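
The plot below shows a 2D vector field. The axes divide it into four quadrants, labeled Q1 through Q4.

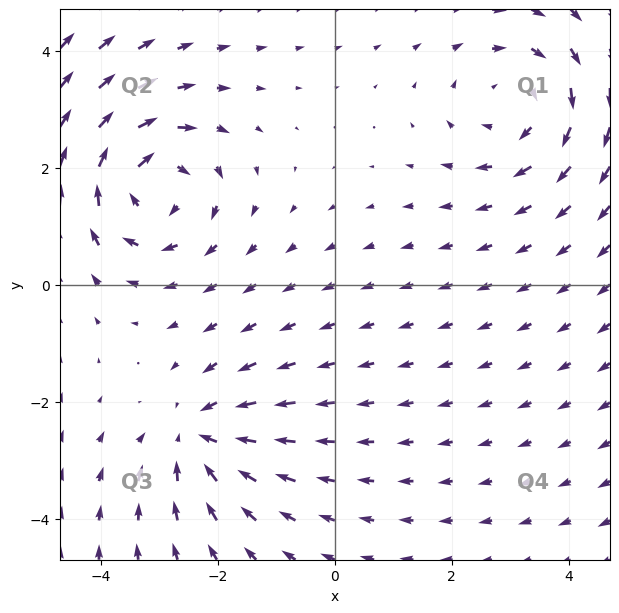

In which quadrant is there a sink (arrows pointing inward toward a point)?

The sink sits at approximately (-2.3, -2.6), which lies in quadrant Q3. The divergence there is about -5, negative as expected for a sink.

Q3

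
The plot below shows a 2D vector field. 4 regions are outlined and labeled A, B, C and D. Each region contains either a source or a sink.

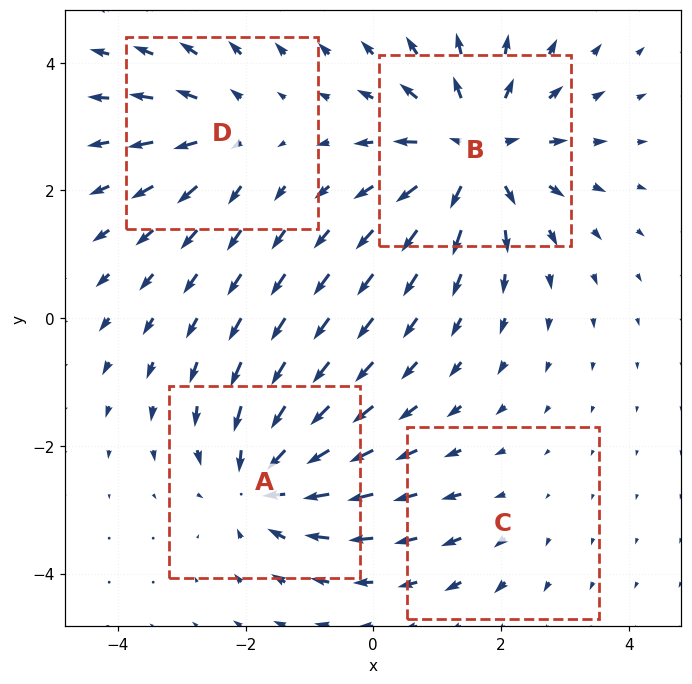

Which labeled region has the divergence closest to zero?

Divergence at each region's feature centre — A: about -5, B: about +6, C: about +2, D: about +4. Region C is closest to zero.

C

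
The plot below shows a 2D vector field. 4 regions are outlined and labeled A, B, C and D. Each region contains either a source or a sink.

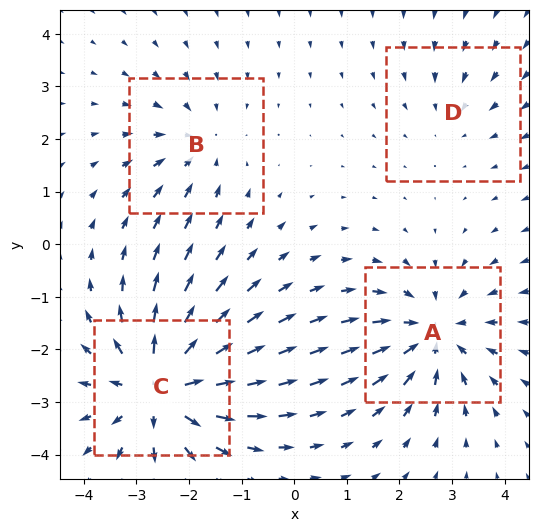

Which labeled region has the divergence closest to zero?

D

Divergence at each region's feature centre — A: about -5, B: about -3, C: about +7, D: about -2. Region D is closest to zero.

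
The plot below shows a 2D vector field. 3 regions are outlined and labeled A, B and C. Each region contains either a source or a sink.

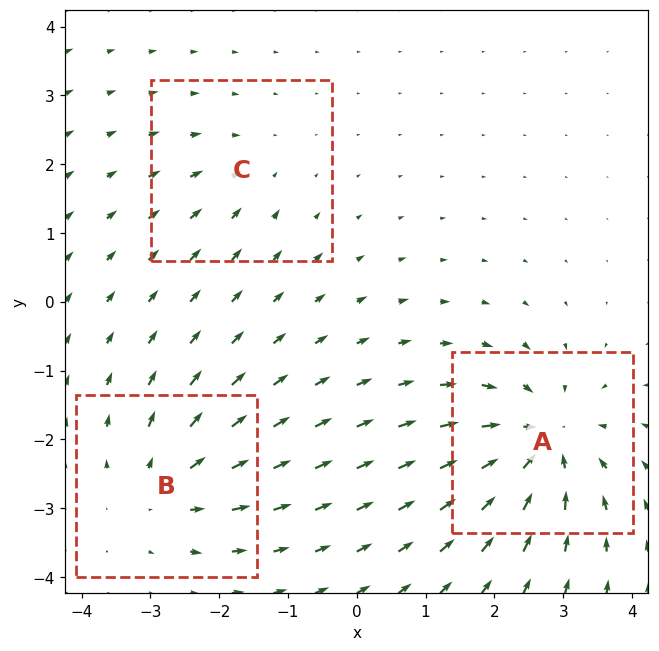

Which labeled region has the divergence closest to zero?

Divergence at each region's feature centre — A: about -6, B: about +4, C: about -2. Region C is closest to zero.

C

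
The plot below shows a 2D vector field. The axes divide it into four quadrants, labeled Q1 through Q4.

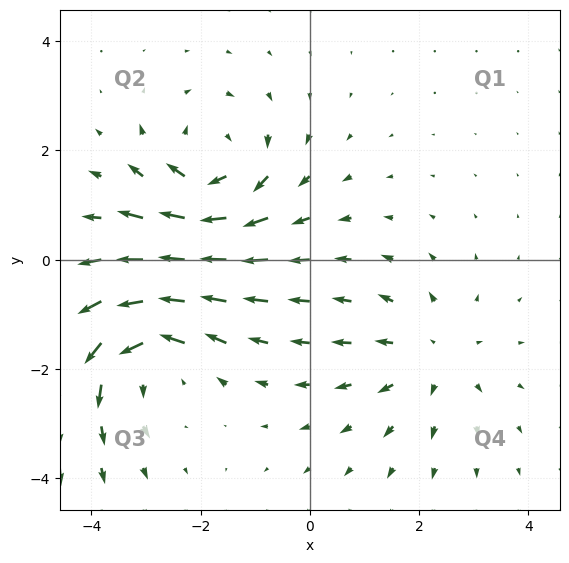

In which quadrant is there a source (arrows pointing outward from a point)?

The source sits at approximately (2.2, -1.8), which lies in quadrant Q4. The divergence there is about +2, positive as expected for a source.

Q4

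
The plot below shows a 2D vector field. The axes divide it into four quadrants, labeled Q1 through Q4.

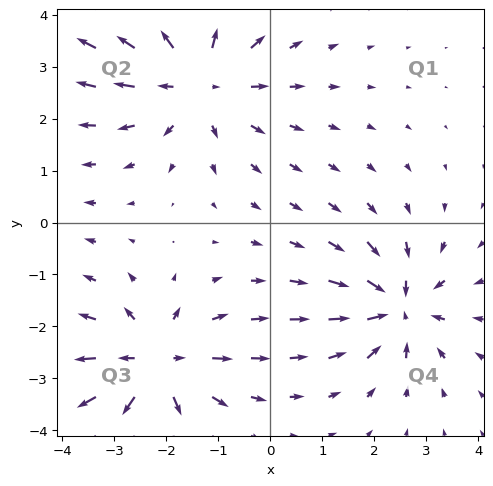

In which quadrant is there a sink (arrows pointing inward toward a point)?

The sink sits at approximately (2.4, -1.6), which lies in quadrant Q4. The divergence there is about -4, negative as expected for a sink.

Q4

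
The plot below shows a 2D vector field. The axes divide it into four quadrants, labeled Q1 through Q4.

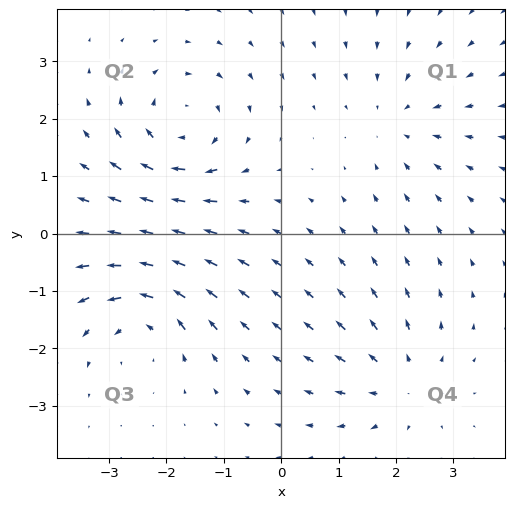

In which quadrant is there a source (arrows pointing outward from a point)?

Q4

The source sits at approximately (2.1, -2.6), which lies in quadrant Q4. The divergence there is about +3, positive as expected for a source.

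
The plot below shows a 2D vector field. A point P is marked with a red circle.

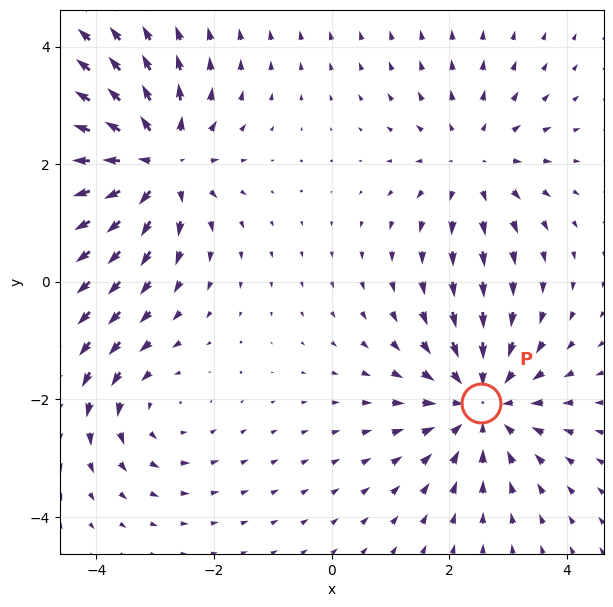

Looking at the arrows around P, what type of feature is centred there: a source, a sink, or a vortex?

sink

At P (2.5, -2.1) the arrows converge inward. Divergence about -4, curl ≈0 — negative divergence with near-zero curl is a sink.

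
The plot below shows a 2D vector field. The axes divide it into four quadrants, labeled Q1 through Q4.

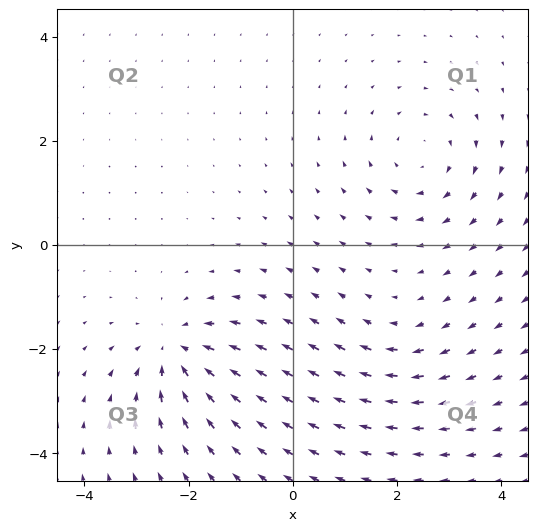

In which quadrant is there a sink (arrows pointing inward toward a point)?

Q3

The sink sits at approximately (-2.2, -2.0), which lies in quadrant Q3. The divergence there is about -6, negative as expected for a sink.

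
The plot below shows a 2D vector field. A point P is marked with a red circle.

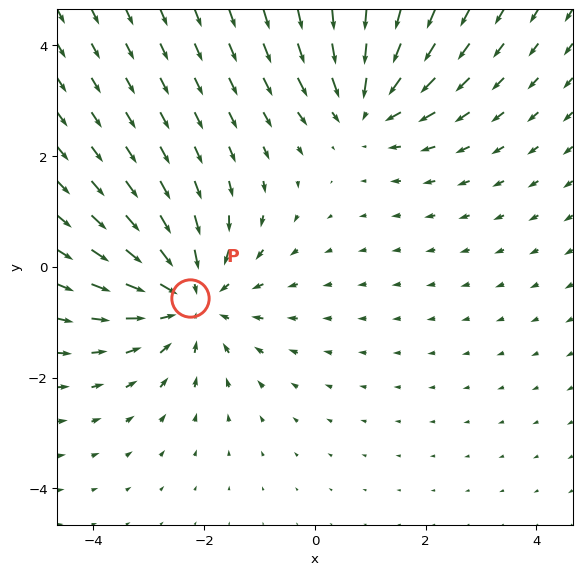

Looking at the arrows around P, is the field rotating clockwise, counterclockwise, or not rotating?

Near P at (-2.3, -0.6) the arrows show no circulation. The curl there is ≈0.

not rotating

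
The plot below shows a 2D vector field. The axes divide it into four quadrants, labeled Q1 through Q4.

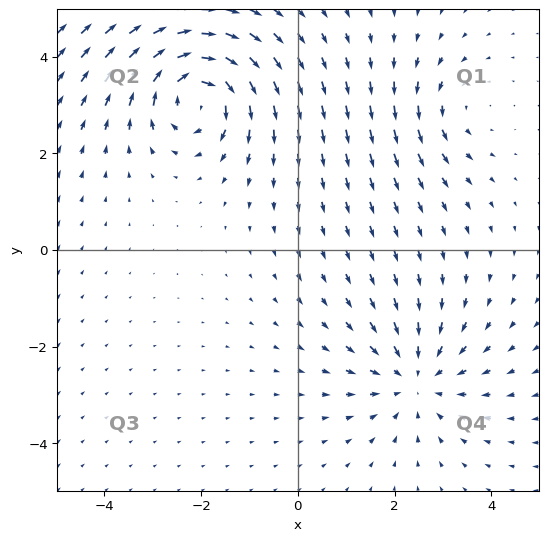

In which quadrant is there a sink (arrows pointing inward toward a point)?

Q4

The sink sits at approximately (2.4, -2.7), which lies in quadrant Q4. The divergence there is about -4, negative as expected for a sink.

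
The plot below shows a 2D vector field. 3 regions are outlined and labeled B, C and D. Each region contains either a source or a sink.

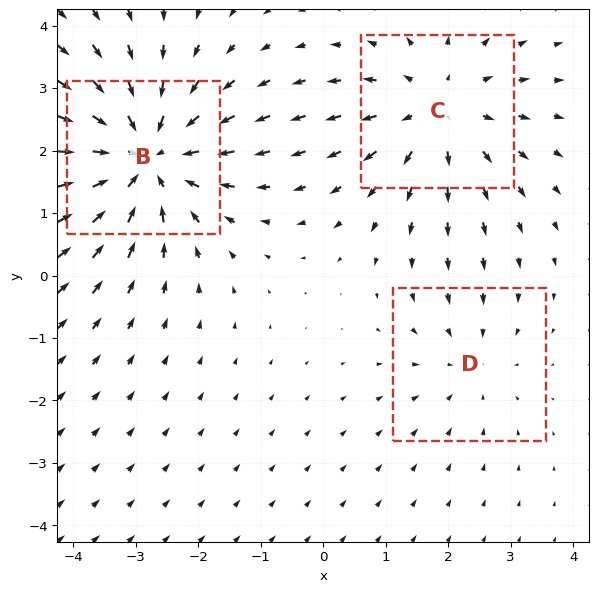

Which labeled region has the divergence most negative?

Divergence at each region's feature centre — B: about -4, C: about +3, D: about -2. Region B is most negative.

B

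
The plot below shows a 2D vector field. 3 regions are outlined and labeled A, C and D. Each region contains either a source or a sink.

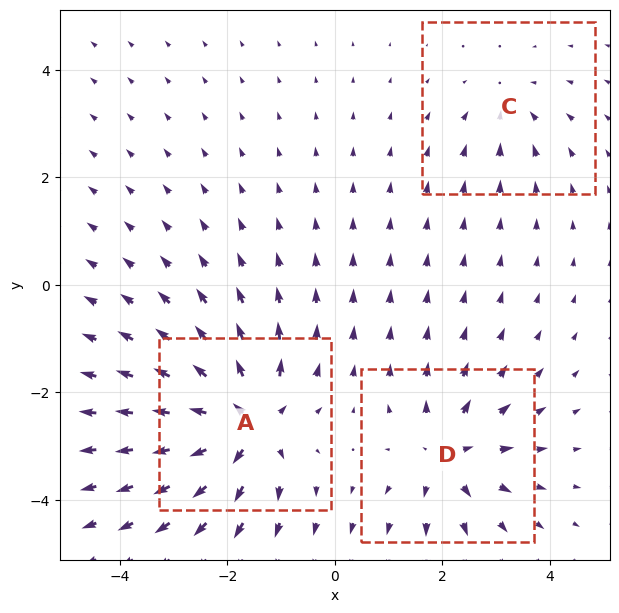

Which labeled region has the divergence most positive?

Divergence at each region's feature centre — A: about +6, C: about -2, D: about +4. Region A is most positive.

A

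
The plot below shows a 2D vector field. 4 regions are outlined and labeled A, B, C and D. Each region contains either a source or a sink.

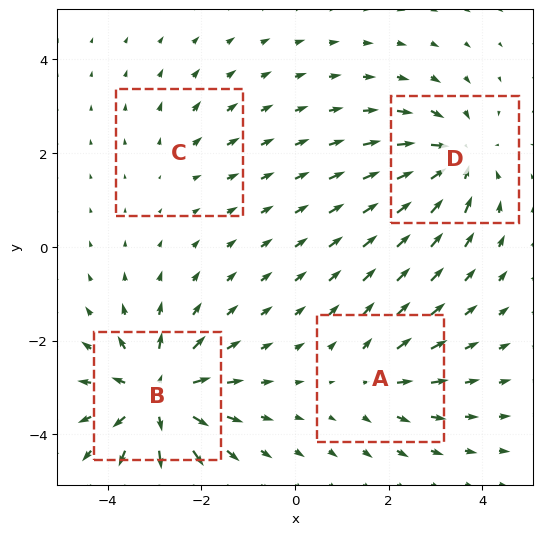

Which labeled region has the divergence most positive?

Divergence at each region's feature centre — A: about +3, B: about +7, C: about +2, D: about -5. Region B is most positive.

B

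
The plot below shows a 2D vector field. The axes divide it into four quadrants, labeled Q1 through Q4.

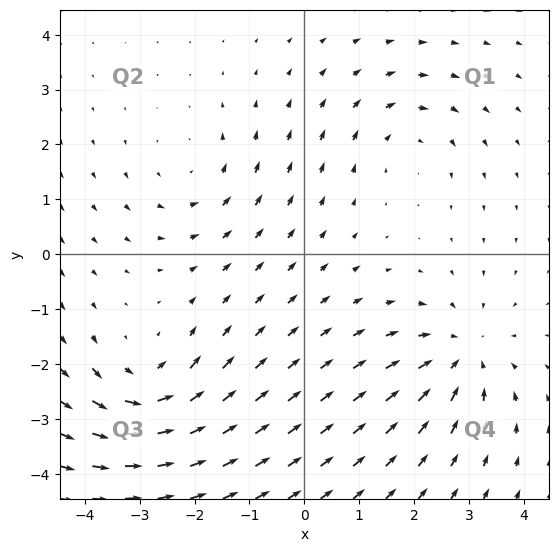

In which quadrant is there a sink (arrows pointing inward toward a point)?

The sink sits at approximately (2.9, -1.8), which lies in quadrant Q4. The divergence there is about -4, negative as expected for a sink.

Q4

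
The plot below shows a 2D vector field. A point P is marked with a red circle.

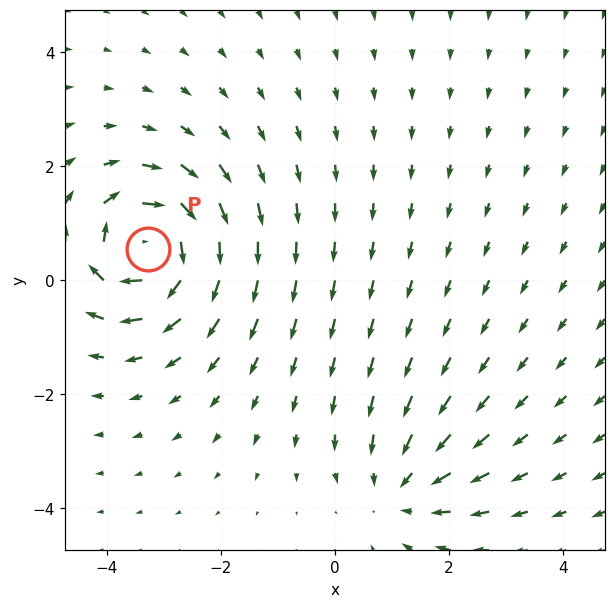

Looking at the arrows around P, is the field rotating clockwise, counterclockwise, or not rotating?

clockwise

Near P at (-3.3, 0.6) the arrows circulate clockwise. The curl (z-component) there is about -6; negative curl means clockwise rotation.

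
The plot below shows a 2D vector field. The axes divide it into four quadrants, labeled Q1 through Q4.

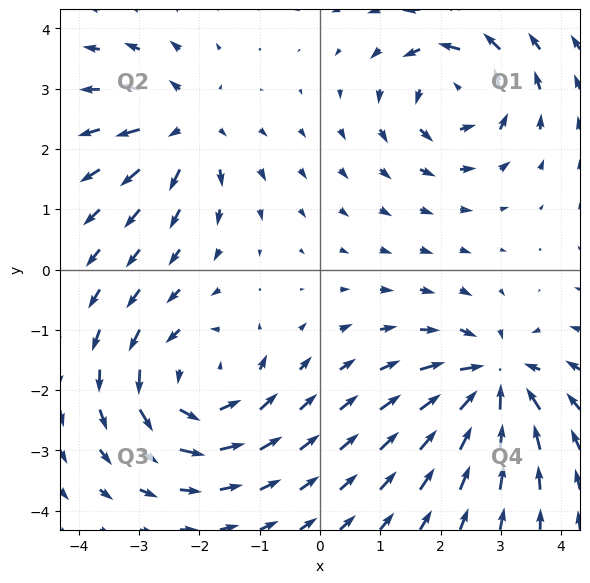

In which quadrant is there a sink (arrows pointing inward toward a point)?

The sink sits at approximately (2.9, -1.9), which lies in quadrant Q4. The divergence there is about -6, negative as expected for a sink.

Q4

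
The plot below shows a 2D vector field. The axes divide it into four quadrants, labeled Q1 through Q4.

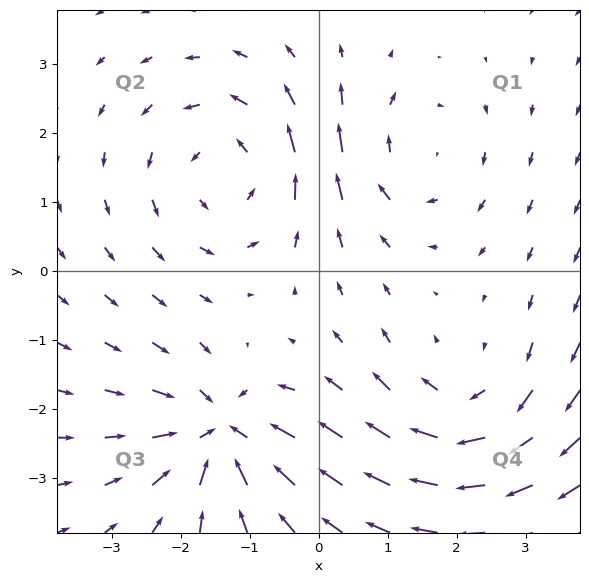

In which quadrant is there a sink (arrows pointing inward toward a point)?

The sink sits at approximately (-1.4, -2.4), which lies in quadrant Q3. The divergence there is about -5, negative as expected for a sink.

Q3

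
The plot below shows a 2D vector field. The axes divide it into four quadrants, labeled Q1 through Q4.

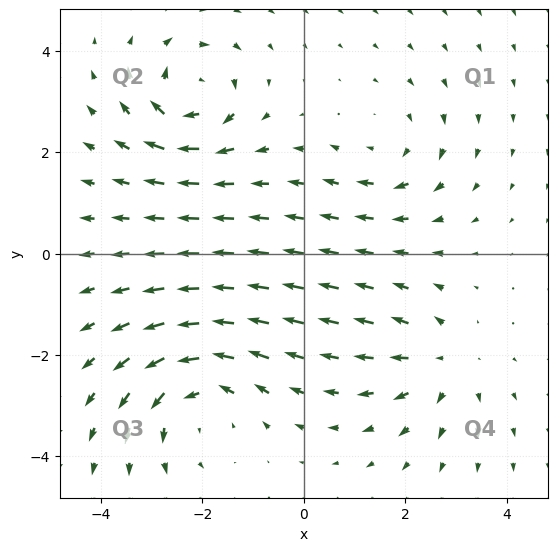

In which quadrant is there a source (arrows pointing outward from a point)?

Q4

The source sits at approximately (2.8, -2.2), which lies in quadrant Q4. The divergence there is about +3, positive as expected for a source.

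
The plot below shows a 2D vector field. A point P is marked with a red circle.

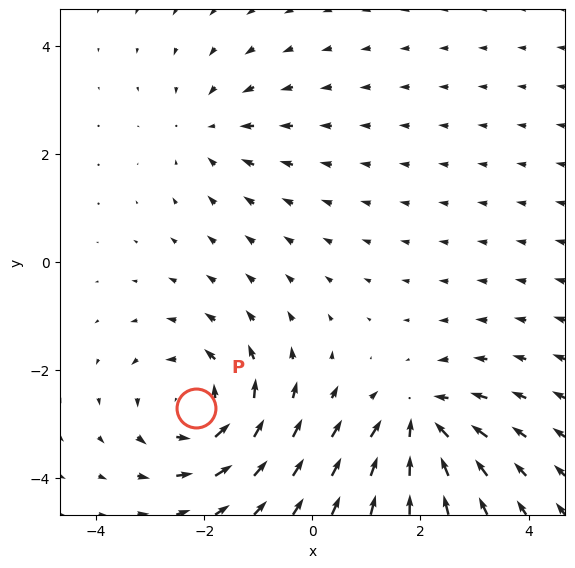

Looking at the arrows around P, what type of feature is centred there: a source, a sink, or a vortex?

At P (-2.2, -2.7) the arrows circulate counterclockwise. Divergence ≈0, curl about +5 — near-zero divergence with nonzero curl is a vortex.

vortex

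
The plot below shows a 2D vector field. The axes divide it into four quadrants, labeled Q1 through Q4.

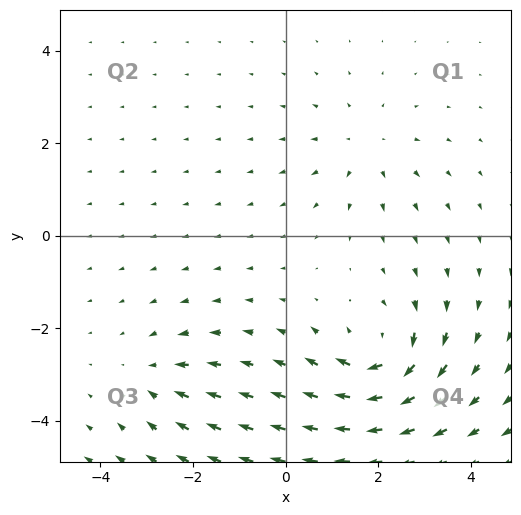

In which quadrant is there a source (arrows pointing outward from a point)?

Q1

The source sits at approximately (1.7, 1.9), which lies in quadrant Q1. The divergence there is about +3, positive as expected for a source.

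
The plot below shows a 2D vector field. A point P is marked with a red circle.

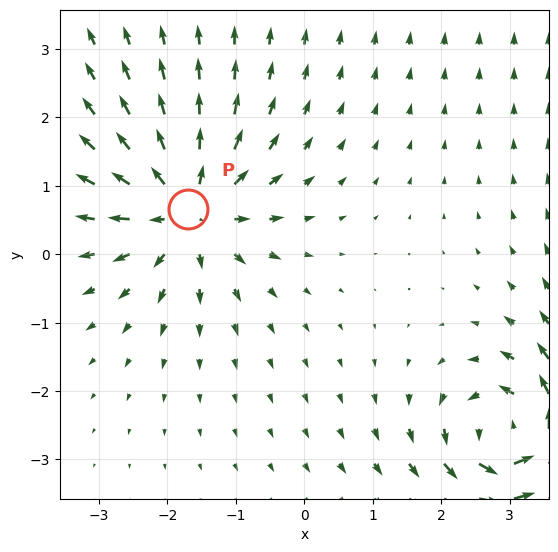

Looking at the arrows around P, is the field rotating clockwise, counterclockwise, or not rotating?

not rotating

Near P at (-1.7, 0.7) the arrows show no circulation. The curl there is ≈0.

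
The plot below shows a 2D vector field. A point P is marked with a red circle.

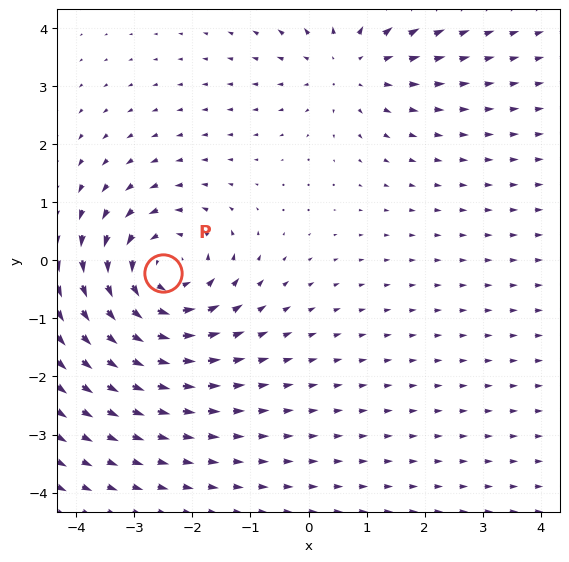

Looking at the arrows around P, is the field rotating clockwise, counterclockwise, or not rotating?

Near P at (-2.5, -0.2) the arrows circulate counterclockwise. The curl (z-component) there is about +4; positive curl means counterclockwise rotation.

counterclockwise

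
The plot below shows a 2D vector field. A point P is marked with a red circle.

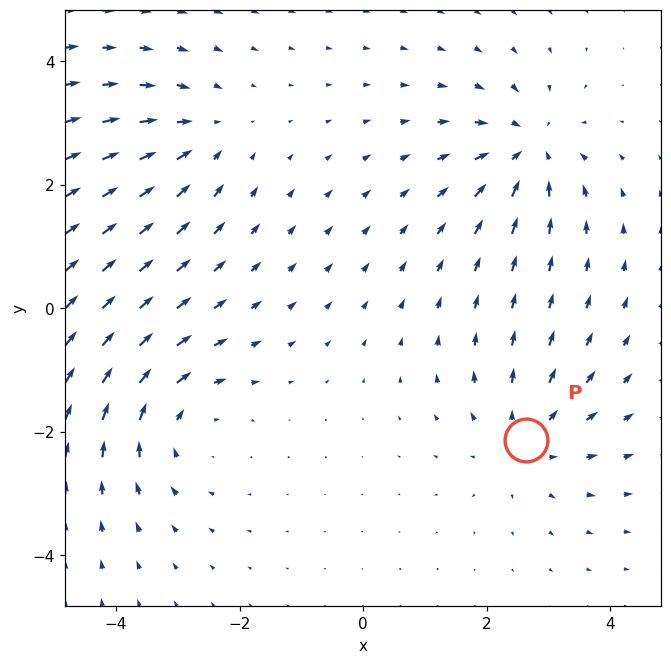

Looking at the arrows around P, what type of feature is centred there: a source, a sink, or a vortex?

source

At P (2.6, -2.1) the arrows spread outward. Divergence about +4, curl ≈0 — positive divergence with near-zero curl is a source.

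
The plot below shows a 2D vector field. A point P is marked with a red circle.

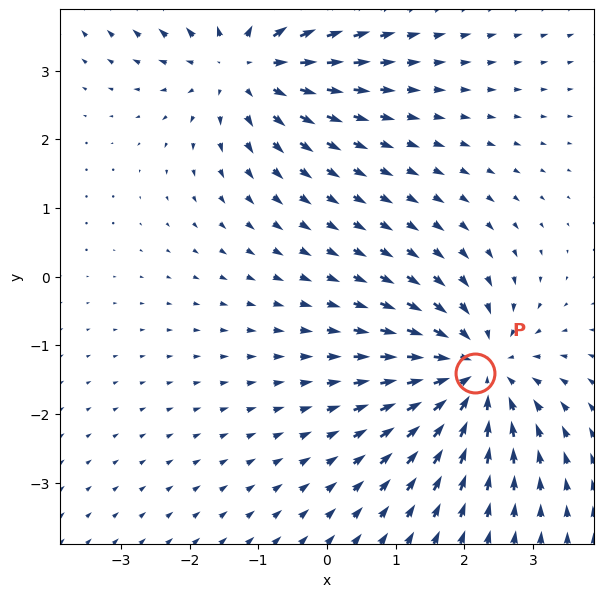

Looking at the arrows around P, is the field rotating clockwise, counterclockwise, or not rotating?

not rotating

Near P at (2.2, -1.4) the arrows show no circulation. The curl there is ≈0.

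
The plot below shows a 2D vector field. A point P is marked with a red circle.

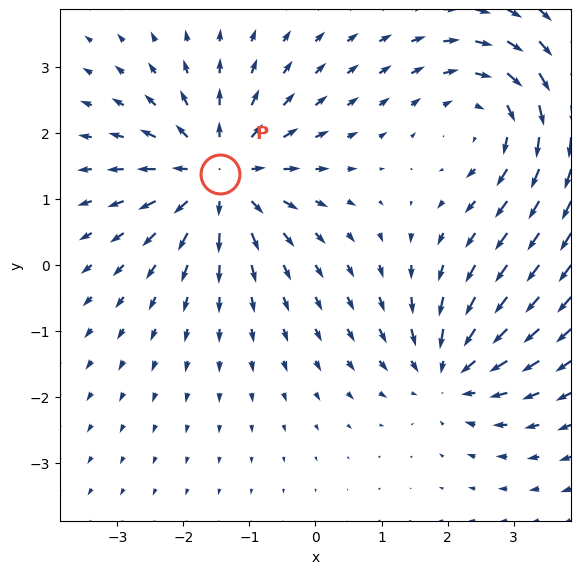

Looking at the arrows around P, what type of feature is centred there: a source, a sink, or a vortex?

At P (-1.4, 1.4) the arrows spread outward. Divergence about +6, curl ≈0 — positive divergence with near-zero curl is a source.

source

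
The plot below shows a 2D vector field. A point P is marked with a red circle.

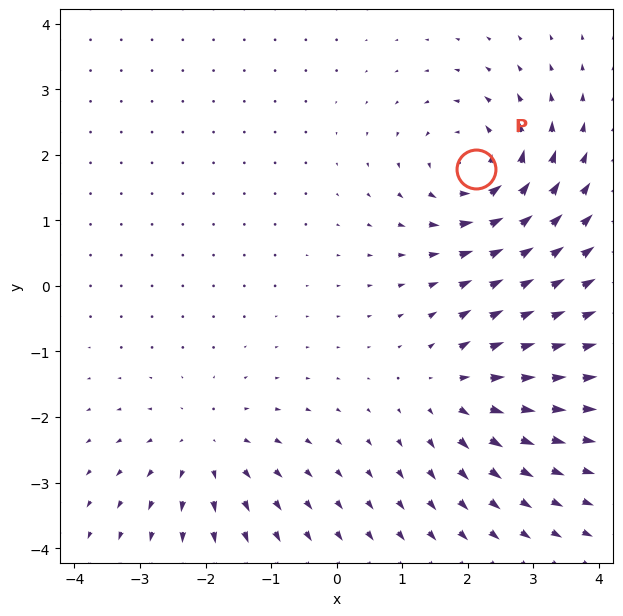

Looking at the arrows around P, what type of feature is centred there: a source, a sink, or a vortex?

vortex

At P (2.1, 1.8) the arrows circulate counterclockwise. Divergence ≈0, curl about +6 — near-zero divergence with nonzero curl is a vortex.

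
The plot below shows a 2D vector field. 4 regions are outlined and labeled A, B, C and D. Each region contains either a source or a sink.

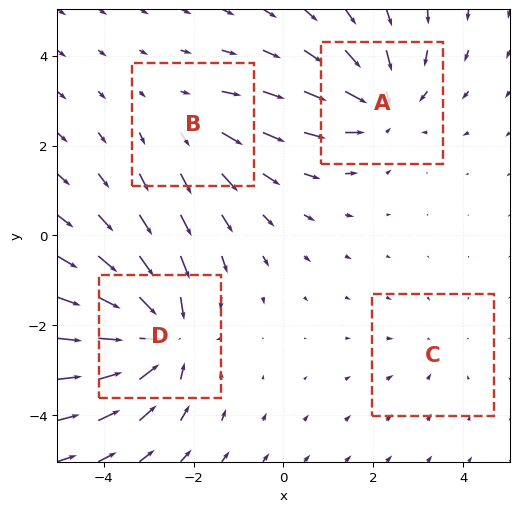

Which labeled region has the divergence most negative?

D

Divergence at each region's feature centre — A: about -5, B: about +3, C: about -2, D: about -7. Region D is most negative.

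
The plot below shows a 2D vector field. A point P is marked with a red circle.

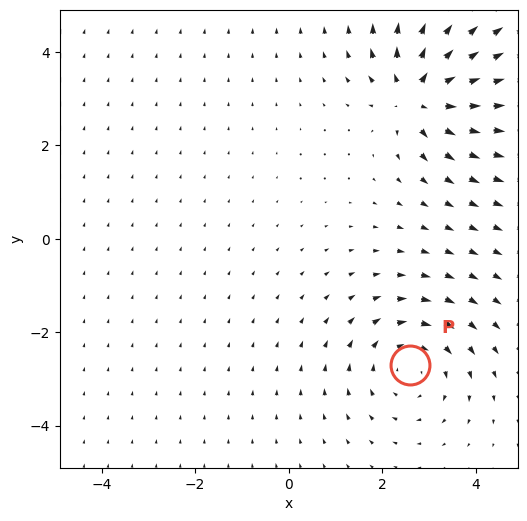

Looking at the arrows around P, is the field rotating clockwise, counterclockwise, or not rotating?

clockwise

Near P at (2.6, -2.7) the arrows circulate clockwise. The curl (z-component) there is about -3; negative curl means clockwise rotation.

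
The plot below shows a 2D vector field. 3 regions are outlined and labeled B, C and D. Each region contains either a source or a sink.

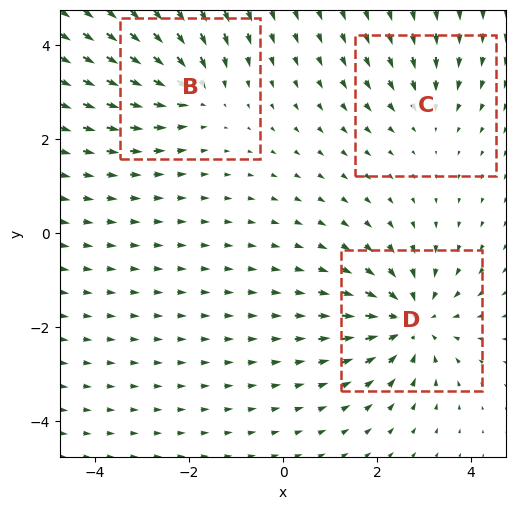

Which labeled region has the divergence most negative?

D

Divergence at each region's feature centre — B: about -3, C: about -2, D: about -4. Region D is most negative.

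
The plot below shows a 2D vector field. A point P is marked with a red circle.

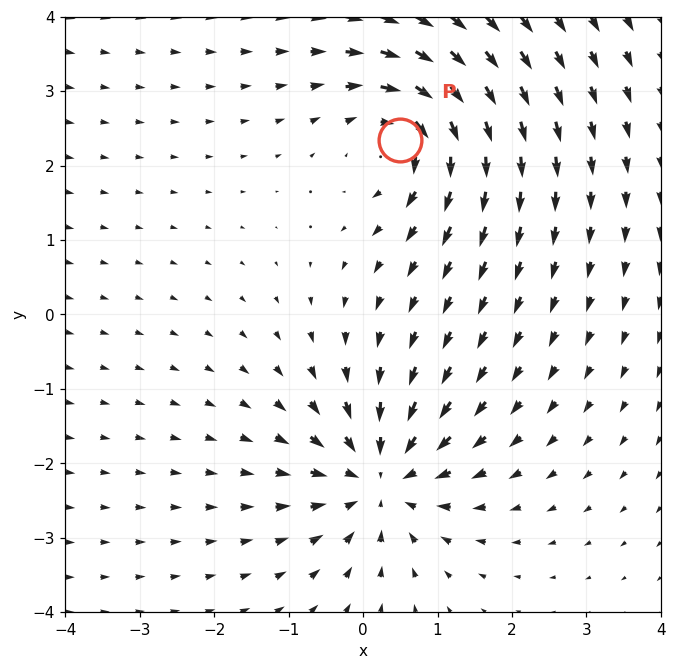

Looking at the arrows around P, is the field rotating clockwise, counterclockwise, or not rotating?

clockwise

Near P at (0.5, 2.3) the arrows circulate clockwise. The curl (z-component) there is about -4; negative curl means clockwise rotation.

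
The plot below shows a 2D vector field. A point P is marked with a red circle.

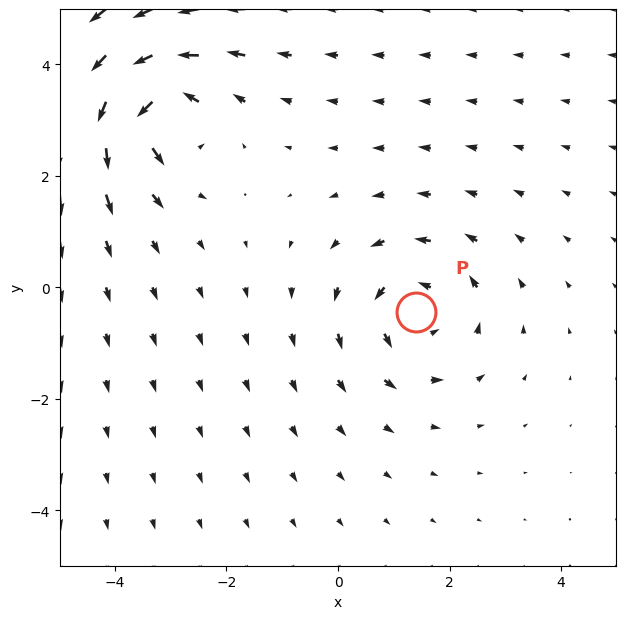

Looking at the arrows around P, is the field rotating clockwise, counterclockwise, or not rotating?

Near P at (1.4, -0.4) the arrows circulate counterclockwise. The curl (z-component) there is about +4; positive curl means counterclockwise rotation.

counterclockwise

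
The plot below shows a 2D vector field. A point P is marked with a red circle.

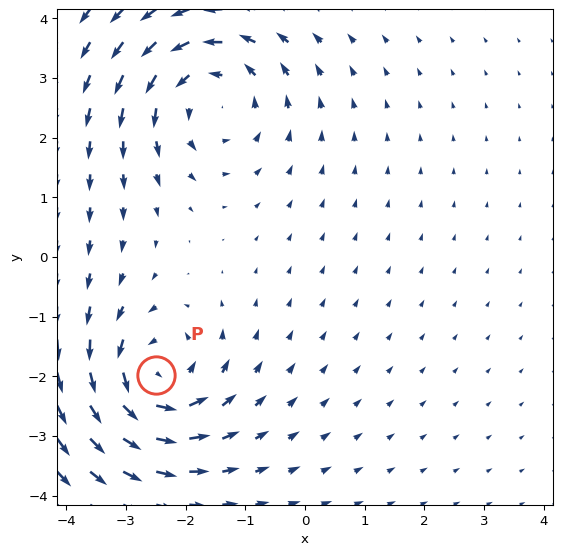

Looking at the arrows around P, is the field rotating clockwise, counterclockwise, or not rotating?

counterclockwise

Near P at (-2.5, -2.0) the arrows circulate counterclockwise. The curl (z-component) there is about +6; positive curl means counterclockwise rotation.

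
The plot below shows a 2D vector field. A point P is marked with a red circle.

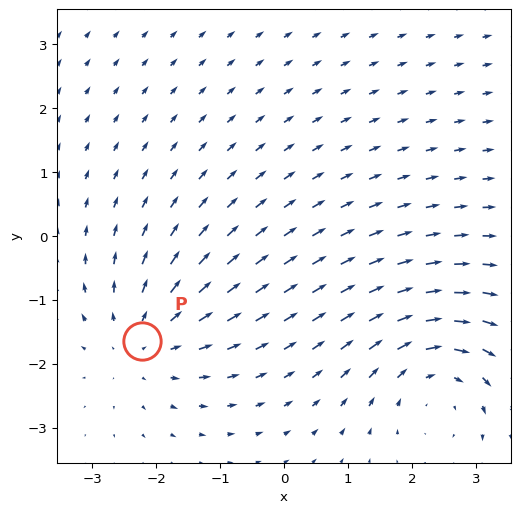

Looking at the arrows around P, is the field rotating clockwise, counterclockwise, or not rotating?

not rotating

Near P at (-2.2, -1.6) the arrows show no circulation. The curl there is ≈0.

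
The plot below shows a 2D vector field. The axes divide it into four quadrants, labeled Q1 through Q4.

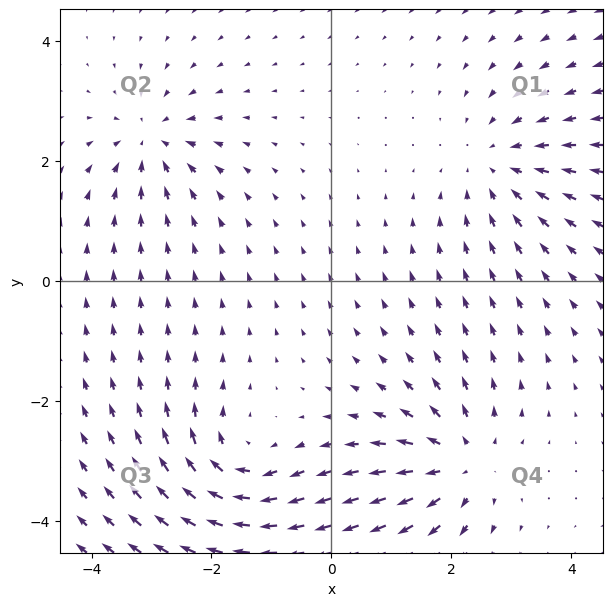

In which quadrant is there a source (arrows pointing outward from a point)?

The source sits at approximately (2.2, -3.0), which lies in quadrant Q4. The divergence there is about +4, positive as expected for a source.

Q4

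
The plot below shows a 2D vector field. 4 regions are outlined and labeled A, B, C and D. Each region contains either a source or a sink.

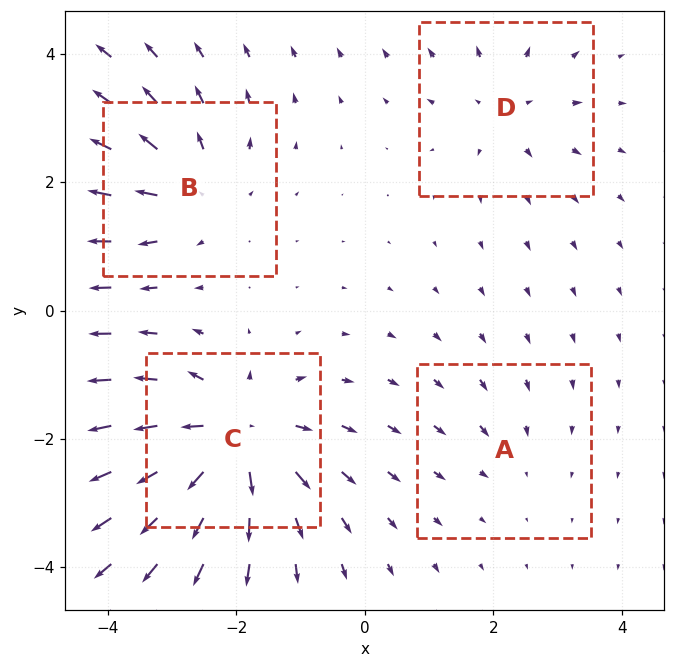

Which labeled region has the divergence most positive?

Divergence at each region's feature centre — A: about -2, B: about +5, C: about +8, D: about +4. Region C is most positive.

C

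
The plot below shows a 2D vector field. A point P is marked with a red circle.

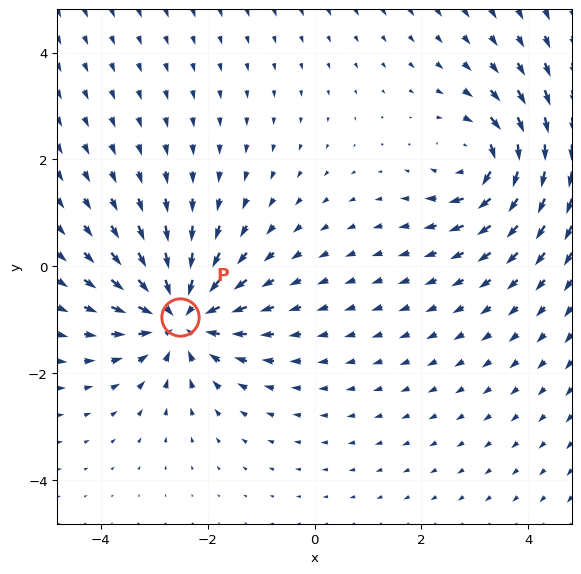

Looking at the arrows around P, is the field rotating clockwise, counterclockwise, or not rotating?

not rotating

Near P at (-2.5, -0.9) the arrows show no circulation. The curl there is ≈0.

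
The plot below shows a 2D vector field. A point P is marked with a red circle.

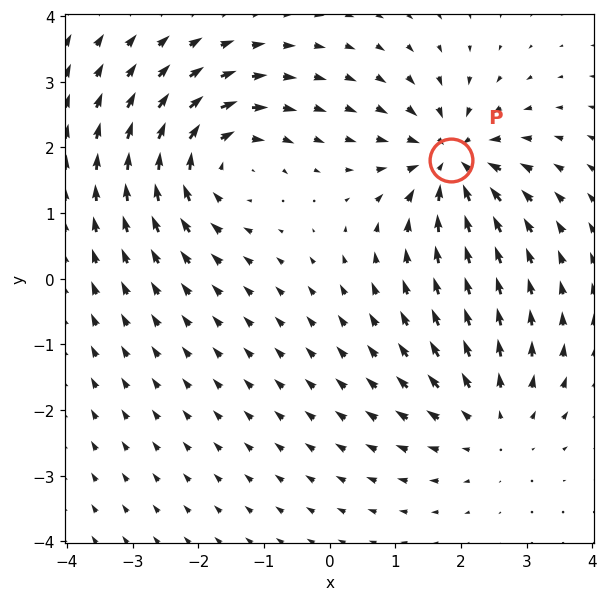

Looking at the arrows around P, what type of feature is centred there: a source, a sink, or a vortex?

At P (1.9, 1.8) the arrows converge inward. Divergence about -5, curl ≈0 — negative divergence with near-zero curl is a sink.

sink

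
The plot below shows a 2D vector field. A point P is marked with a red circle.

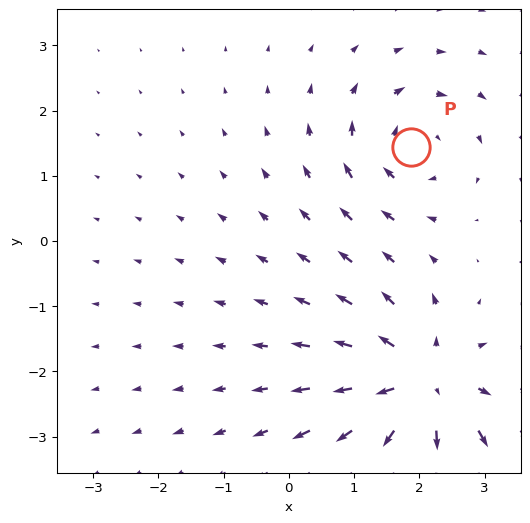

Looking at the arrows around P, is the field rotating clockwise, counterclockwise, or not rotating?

Near P at (1.9, 1.4) the arrows circulate clockwise. The curl (z-component) there is about -4; negative curl means clockwise rotation.

clockwise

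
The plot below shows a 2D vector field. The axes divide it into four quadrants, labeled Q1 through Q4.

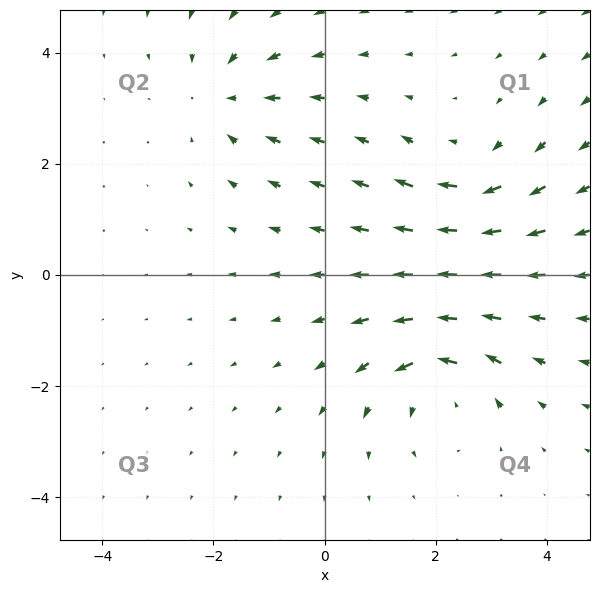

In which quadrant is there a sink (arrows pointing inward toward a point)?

Q2

The sink sits at approximately (-1.8, 3.2), which lies in quadrant Q2. The divergence there is about -3, negative as expected for a sink.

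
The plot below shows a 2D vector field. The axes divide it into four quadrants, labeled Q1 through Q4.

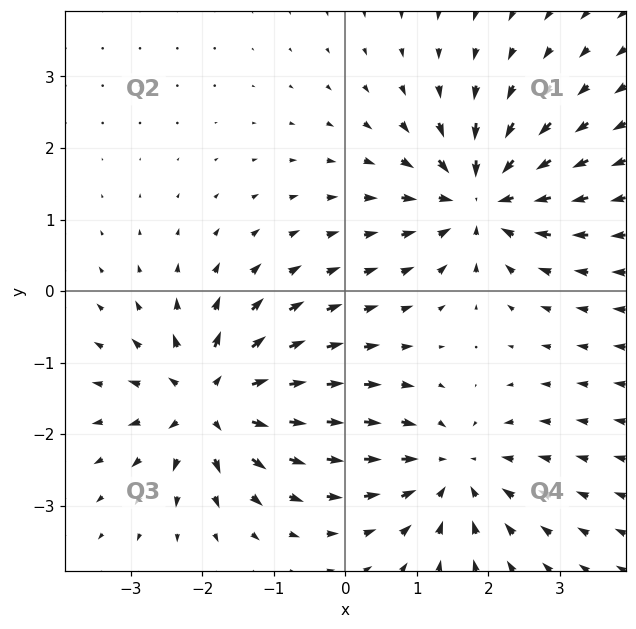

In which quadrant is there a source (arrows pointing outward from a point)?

Q3

The source sits at approximately (-1.9, -1.5), which lies in quadrant Q3. The divergence there is about +4, positive as expected for a source.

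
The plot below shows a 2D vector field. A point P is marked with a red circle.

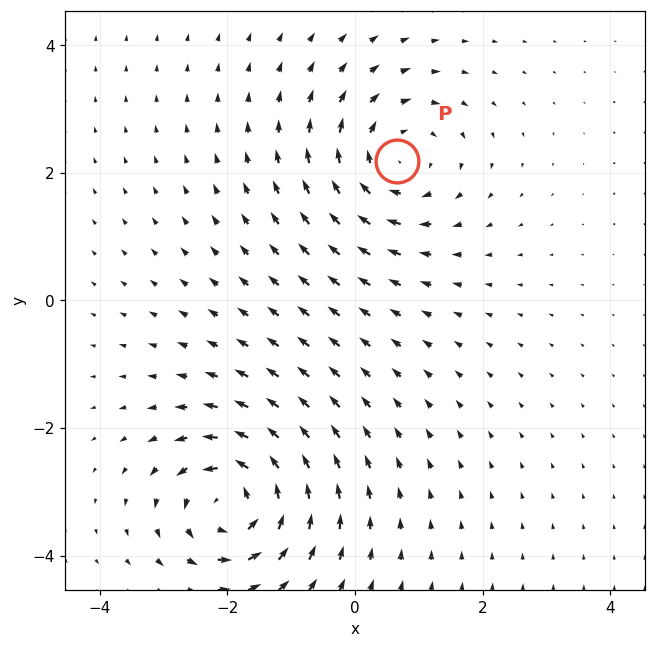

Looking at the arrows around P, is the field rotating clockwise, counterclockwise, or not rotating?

Near P at (0.7, 2.2) the arrows circulate clockwise. The curl (z-component) there is about -3; negative curl means clockwise rotation.

clockwise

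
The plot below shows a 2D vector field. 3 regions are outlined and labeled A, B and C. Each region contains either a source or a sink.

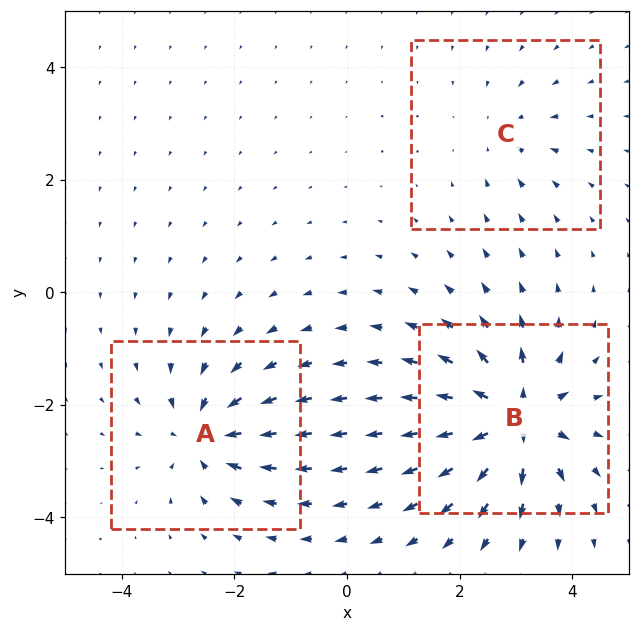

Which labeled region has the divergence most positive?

Divergence at each region's feature centre — A: about -4, B: about +6, C: about -2. Region B is most positive.

B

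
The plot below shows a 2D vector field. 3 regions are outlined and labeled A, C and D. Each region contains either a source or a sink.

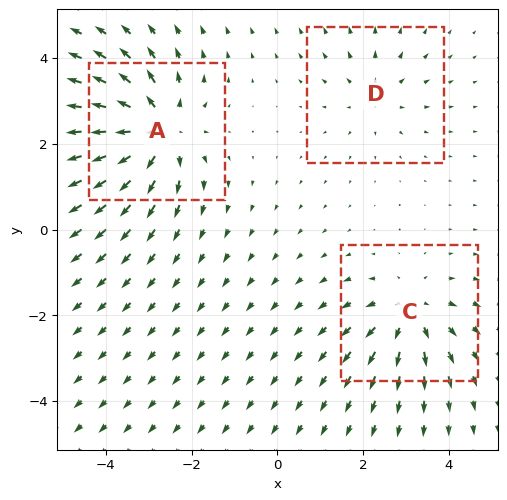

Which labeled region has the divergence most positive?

Divergence at each region's feature centre — A: about +5, C: about +3, D: about +2. Region A is most positive.

A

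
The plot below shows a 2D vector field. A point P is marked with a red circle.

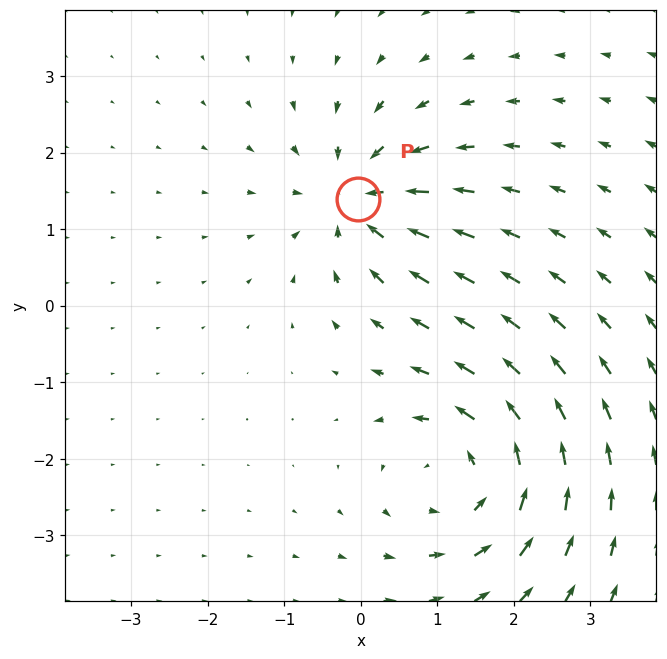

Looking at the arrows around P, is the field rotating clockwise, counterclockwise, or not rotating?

Near P at (-0.0, 1.4) the arrows show no circulation. The curl there is ≈0.

not rotating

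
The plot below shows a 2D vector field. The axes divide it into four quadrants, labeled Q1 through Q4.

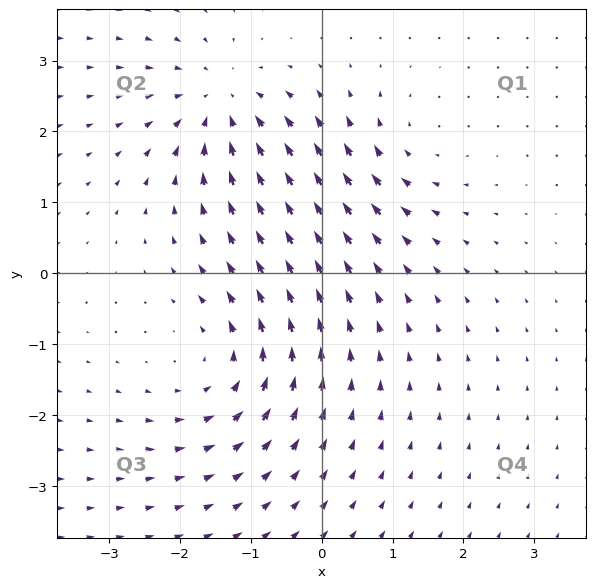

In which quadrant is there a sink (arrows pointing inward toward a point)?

Q2

The sink sits at approximately (-1.4, 2.4), which lies in quadrant Q2. The divergence there is about -5, negative as expected for a sink.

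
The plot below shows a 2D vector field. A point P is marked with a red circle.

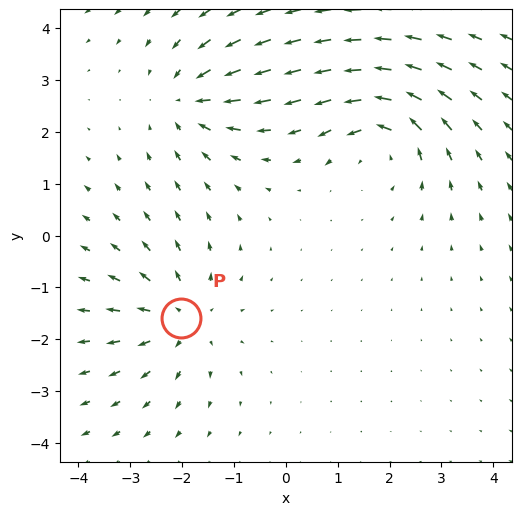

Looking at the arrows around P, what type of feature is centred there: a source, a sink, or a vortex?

source

At P (-2.0, -1.6) the arrows spread outward. Divergence about +3, curl ≈0 — positive divergence with near-zero curl is a source.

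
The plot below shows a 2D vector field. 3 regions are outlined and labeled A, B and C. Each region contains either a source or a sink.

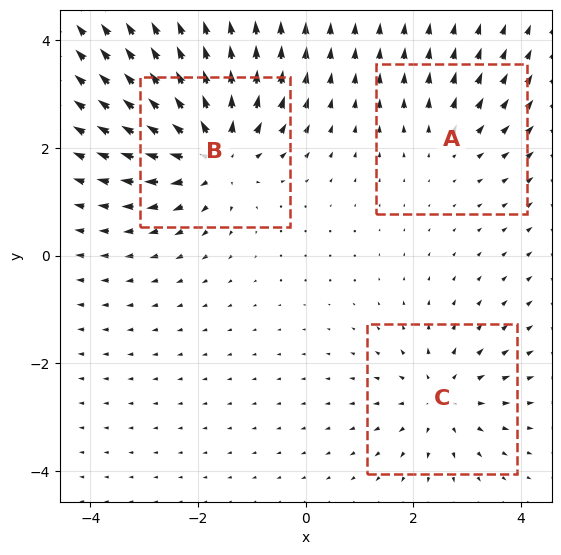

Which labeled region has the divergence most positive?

B

Divergence at each region's feature centre — A: about +2, B: about +5, C: about +3. Region B is most positive.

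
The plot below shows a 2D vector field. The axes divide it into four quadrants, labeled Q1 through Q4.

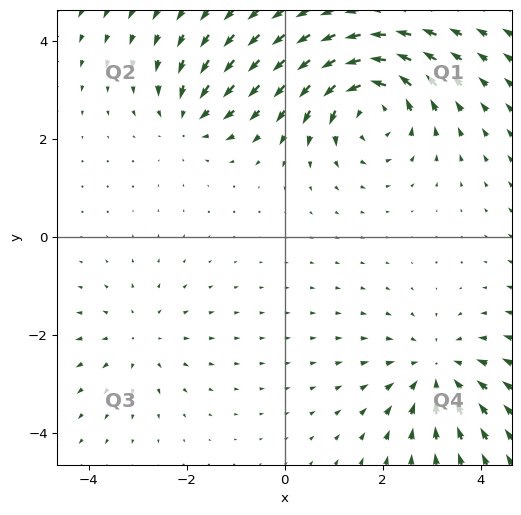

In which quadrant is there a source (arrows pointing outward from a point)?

Q3

The source sits at approximately (-3.0, -2.1), which lies in quadrant Q3. The divergence there is about +2, positive as expected for a source.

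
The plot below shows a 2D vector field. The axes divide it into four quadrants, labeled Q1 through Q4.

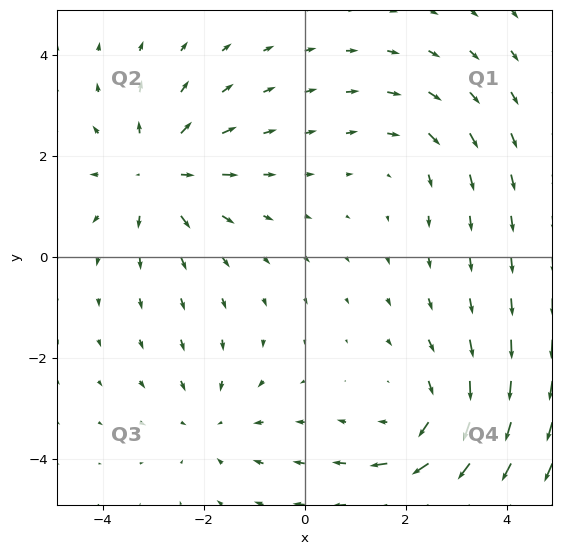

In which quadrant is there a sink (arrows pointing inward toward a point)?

The sink sits at approximately (-1.9, -3.3), which lies in quadrant Q3. The divergence there is about -3, negative as expected for a sink.

Q3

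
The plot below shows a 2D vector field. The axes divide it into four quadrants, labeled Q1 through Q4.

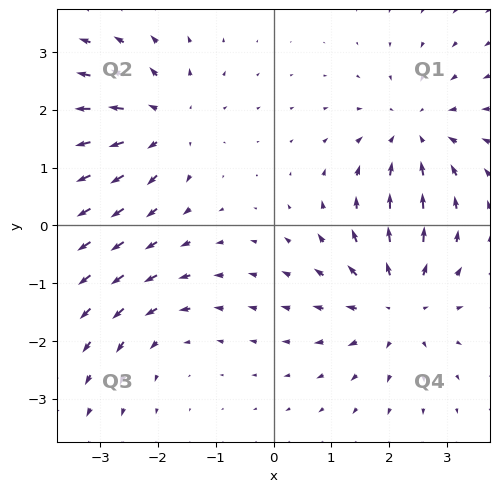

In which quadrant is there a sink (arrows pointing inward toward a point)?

The sink sits at approximately (2.4, 1.6), which lies in quadrant Q1. The divergence there is about -4, negative as expected for a sink.

Q1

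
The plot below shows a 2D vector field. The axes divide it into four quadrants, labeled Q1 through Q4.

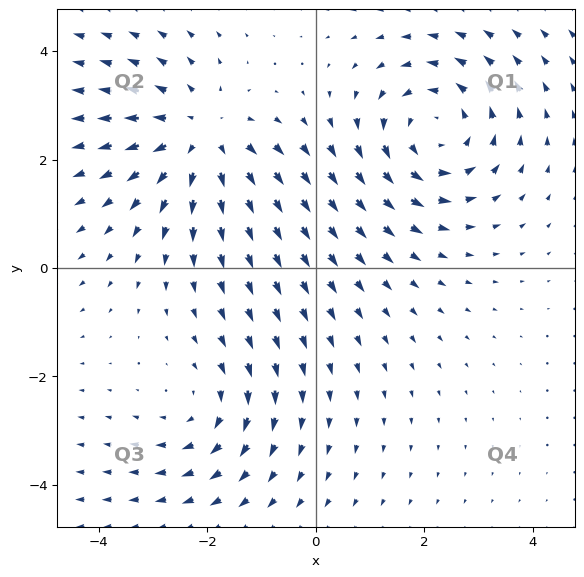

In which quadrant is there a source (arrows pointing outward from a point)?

The source sits at approximately (-2.1, 2.4), which lies in quadrant Q2. The divergence there is about +4, positive as expected for a source.

Q2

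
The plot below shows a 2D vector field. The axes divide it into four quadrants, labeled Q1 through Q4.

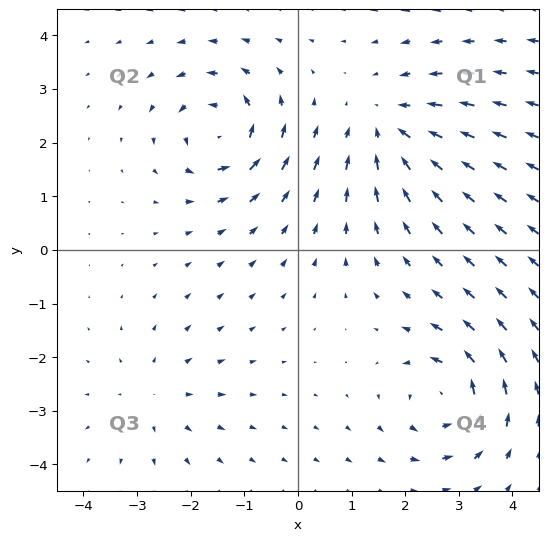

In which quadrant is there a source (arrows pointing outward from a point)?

Q3

The source sits at approximately (-2.7, -2.7), which lies in quadrant Q3. The divergence there is about +3, positive as expected for a source.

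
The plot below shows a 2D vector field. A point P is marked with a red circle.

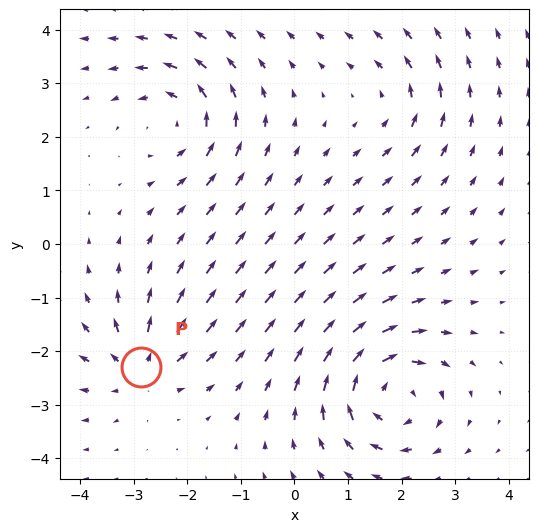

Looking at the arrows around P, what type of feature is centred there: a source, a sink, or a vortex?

At P (-2.9, -2.3) the arrows spread outward. Divergence about +5, curl ≈0 — positive divergence with near-zero curl is a source.

source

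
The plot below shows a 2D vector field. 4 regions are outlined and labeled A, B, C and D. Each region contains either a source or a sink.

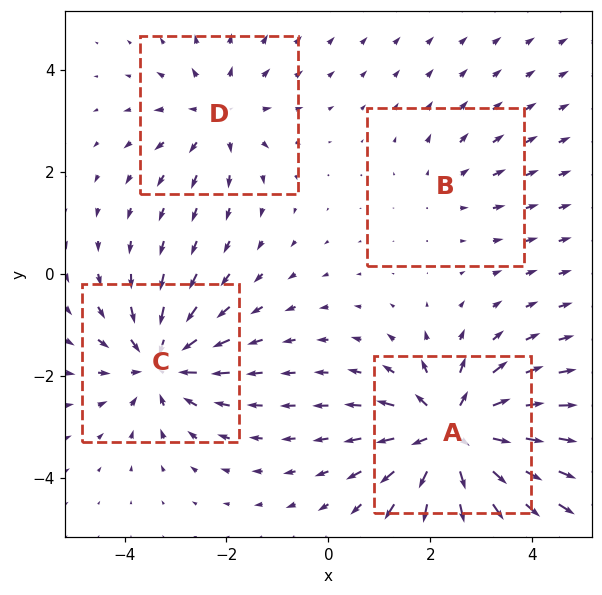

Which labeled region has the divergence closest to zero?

B

Divergence at each region's feature centre — A: about +7, B: about +2, C: about -5, D: about +4. Region B is closest to zero.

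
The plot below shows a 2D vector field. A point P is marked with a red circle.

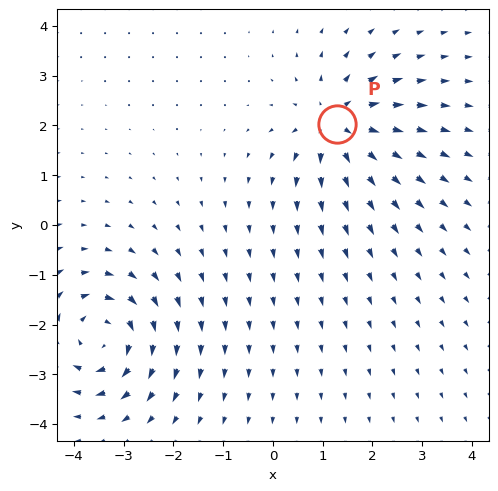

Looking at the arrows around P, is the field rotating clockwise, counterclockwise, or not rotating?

Near P at (1.3, 2.0) the arrows show no circulation. The curl there is ≈0.

not rotating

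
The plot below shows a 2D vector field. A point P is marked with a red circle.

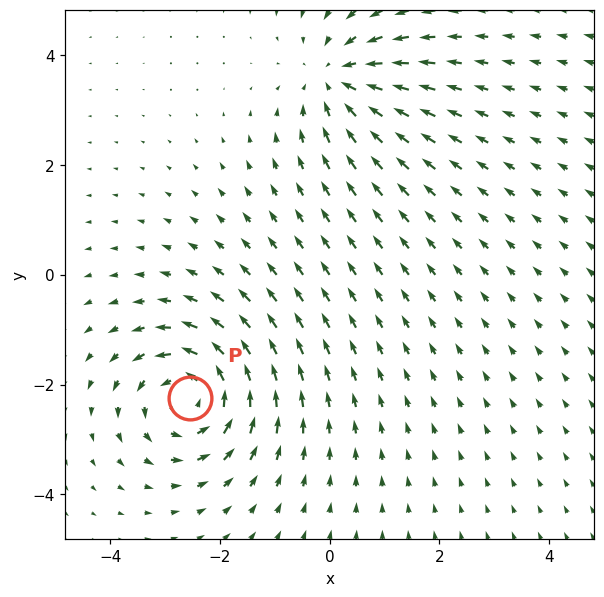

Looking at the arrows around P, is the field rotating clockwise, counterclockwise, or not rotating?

counterclockwise

Near P at (-2.5, -2.2) the arrows circulate counterclockwise. The curl (z-component) there is about +6; positive curl means counterclockwise rotation.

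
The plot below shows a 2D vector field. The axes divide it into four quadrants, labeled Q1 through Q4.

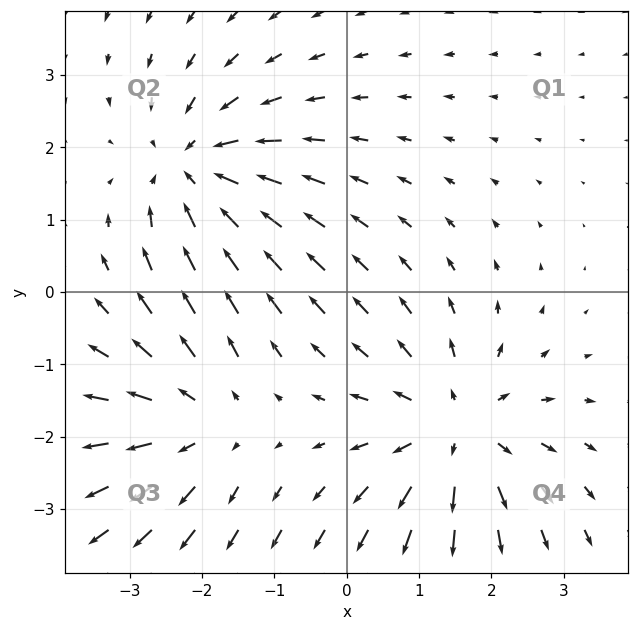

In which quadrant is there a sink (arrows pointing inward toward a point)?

The sink sits at approximately (-2.1, 1.7), which lies in quadrant Q2. The divergence there is about -3, negative as expected for a sink.

Q2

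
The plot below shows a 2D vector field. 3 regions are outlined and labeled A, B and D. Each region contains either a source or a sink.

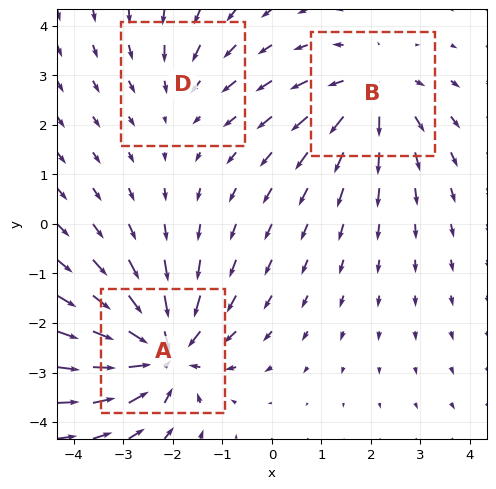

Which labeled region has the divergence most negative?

A

Divergence at each region's feature centre — A: about -5, B: about +4, D: about -2. Region A is most negative.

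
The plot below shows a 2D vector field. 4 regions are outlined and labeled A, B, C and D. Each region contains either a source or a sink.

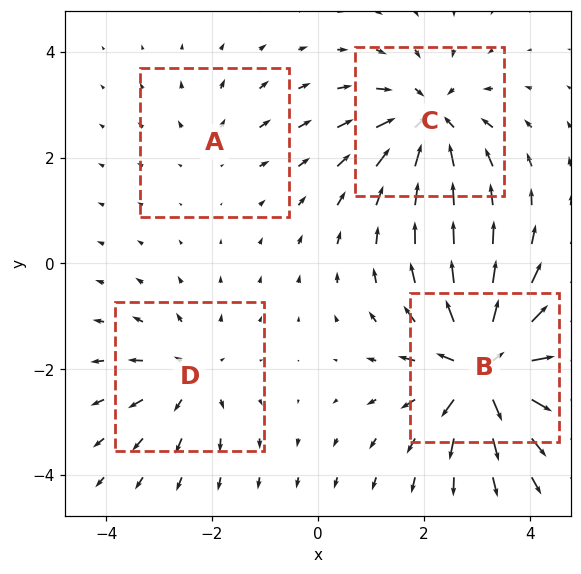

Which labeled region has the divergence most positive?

Divergence at each region's feature centre — A: about +2, B: about +8, C: about -6, D: about +4. Region B is most positive.

B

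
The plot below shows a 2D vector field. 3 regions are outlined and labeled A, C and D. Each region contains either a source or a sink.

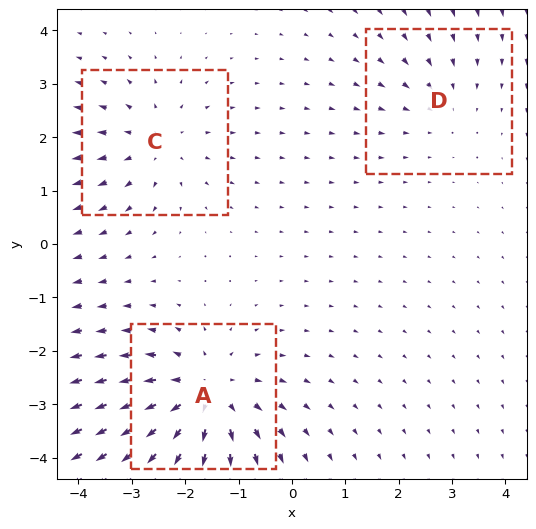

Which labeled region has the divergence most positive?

Divergence at each region's feature centre — A: about +5, C: about +3, D: about -2. Region A is most positive.

A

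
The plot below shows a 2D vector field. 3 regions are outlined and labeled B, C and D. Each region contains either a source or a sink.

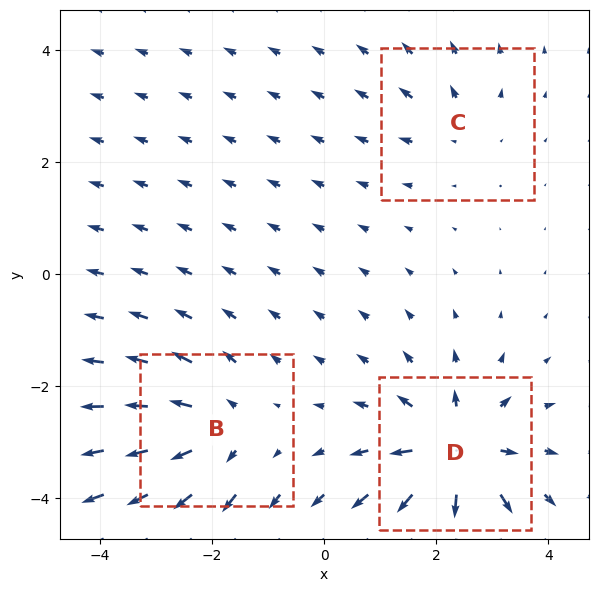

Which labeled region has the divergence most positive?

Divergence at each region's feature centre — B: about +4, C: about +2, D: about +6. Region D is most positive.

D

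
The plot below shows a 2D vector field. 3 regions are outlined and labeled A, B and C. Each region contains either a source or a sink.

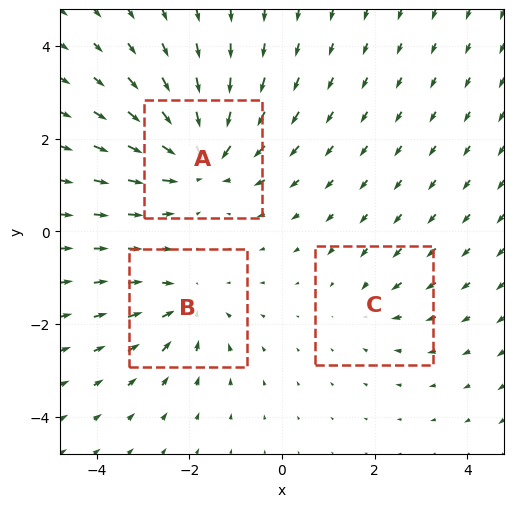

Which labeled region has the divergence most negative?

Divergence at each region's feature centre — A: about -6, B: about -4, C: about -2. Region A is most negative.

A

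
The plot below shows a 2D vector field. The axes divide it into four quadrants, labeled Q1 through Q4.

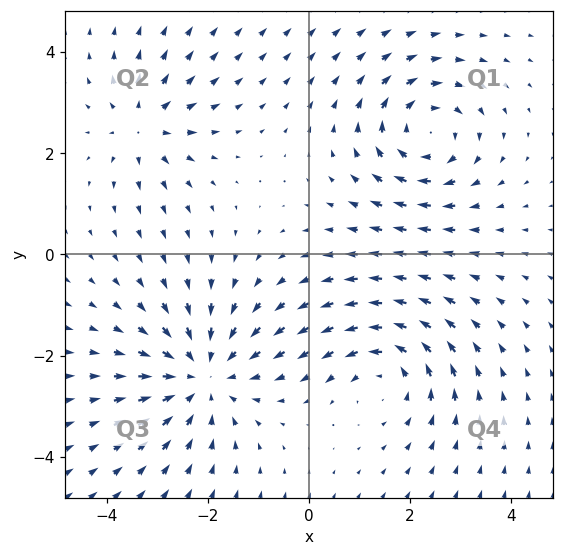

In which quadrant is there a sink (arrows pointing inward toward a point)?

The sink sits at approximately (-2.1, -2.4), which lies in quadrant Q3. The divergence there is about -4, negative as expected for a sink.

Q3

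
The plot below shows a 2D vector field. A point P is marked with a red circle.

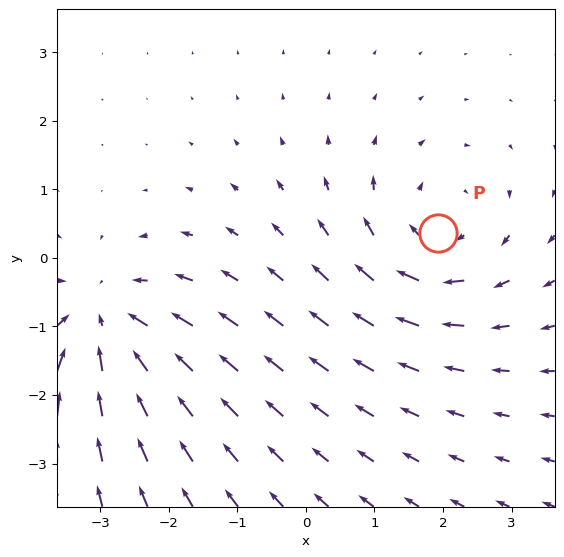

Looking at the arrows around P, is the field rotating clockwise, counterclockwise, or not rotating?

clockwise

Near P at (1.9, 0.4) the arrows circulate clockwise. The curl (z-component) there is about -3; negative curl means clockwise rotation.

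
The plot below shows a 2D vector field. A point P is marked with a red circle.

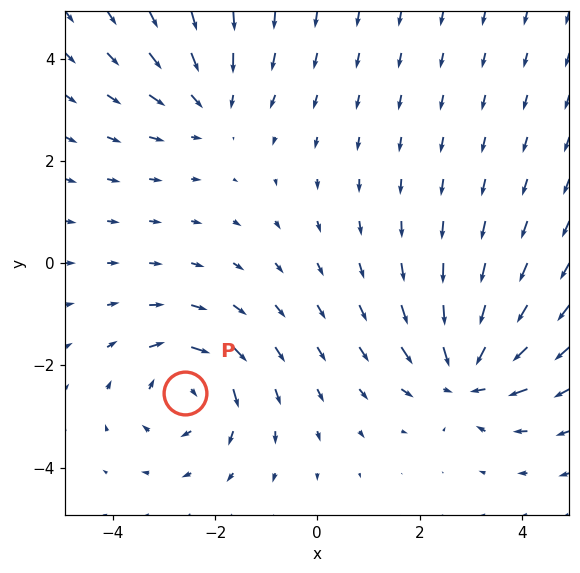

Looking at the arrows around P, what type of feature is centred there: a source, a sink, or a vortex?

vortex

At P (-2.6, -2.5) the arrows circulate clockwise. Divergence ≈0, curl about -4 — near-zero divergence with nonzero curl is a vortex.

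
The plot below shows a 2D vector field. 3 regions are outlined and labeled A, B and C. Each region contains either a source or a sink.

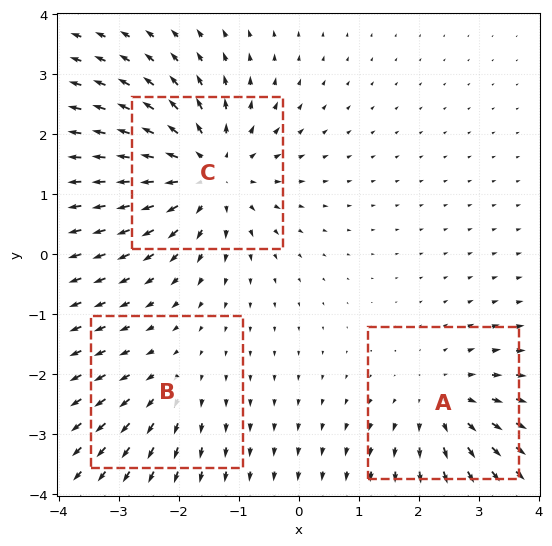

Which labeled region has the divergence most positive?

C

Divergence at each region's feature centre — A: about +3, B: about +2, C: about +5. Region C is most positive.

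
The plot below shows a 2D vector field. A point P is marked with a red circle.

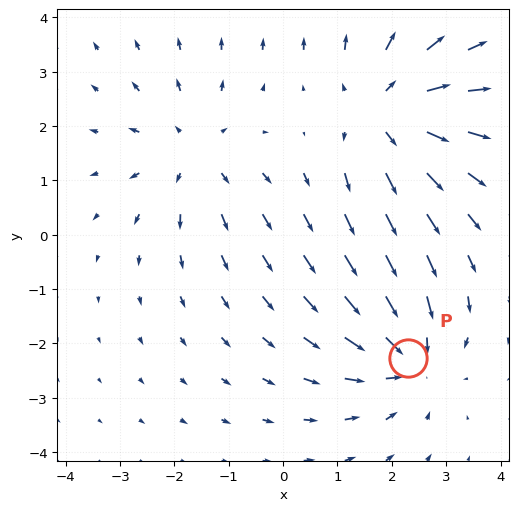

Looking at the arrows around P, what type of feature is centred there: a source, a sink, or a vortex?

sink

At P (2.3, -2.3) the arrows converge inward. Divergence about -3, curl ≈0 — negative divergence with near-zero curl is a sink.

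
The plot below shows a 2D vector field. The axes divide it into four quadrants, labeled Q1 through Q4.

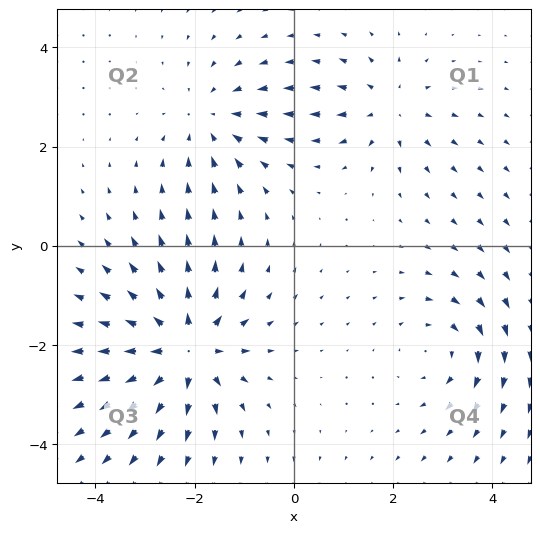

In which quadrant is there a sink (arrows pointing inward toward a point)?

Q2

The sink sits at approximately (-1.7, 2.5), which lies in quadrant Q2. The divergence there is about -3, negative as expected for a sink.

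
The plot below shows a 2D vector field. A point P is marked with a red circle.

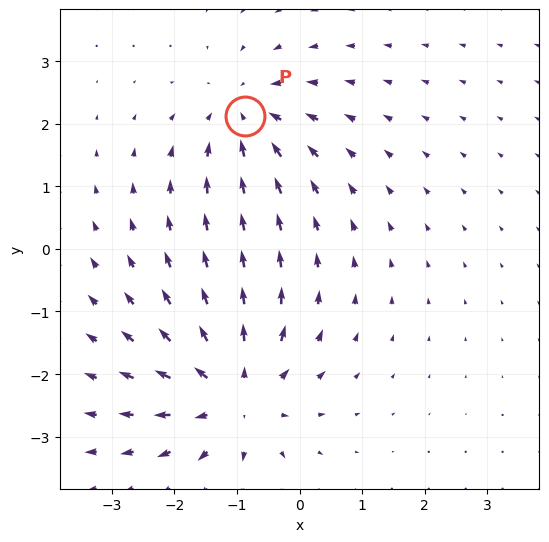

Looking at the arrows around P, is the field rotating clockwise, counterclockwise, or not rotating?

Near P at (-0.9, 2.1) the arrows show no circulation. The curl there is ≈0.

not rotating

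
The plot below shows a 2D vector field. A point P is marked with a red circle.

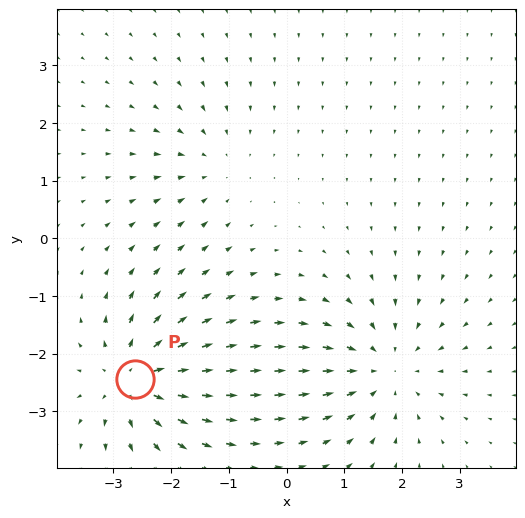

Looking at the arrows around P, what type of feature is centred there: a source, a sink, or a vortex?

source

At P (-2.6, -2.4) the arrows spread outward. Divergence about +6, curl ≈0 — positive divergence with near-zero curl is a source.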